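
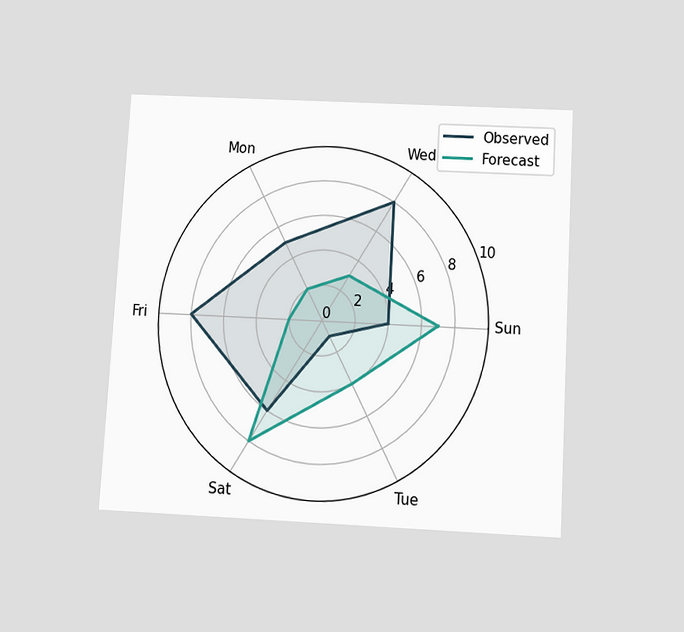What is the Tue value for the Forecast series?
The chart is tilted about 3° clockwise and viewed slightly from below. On the Tue axis, Forecast reaches 4.

4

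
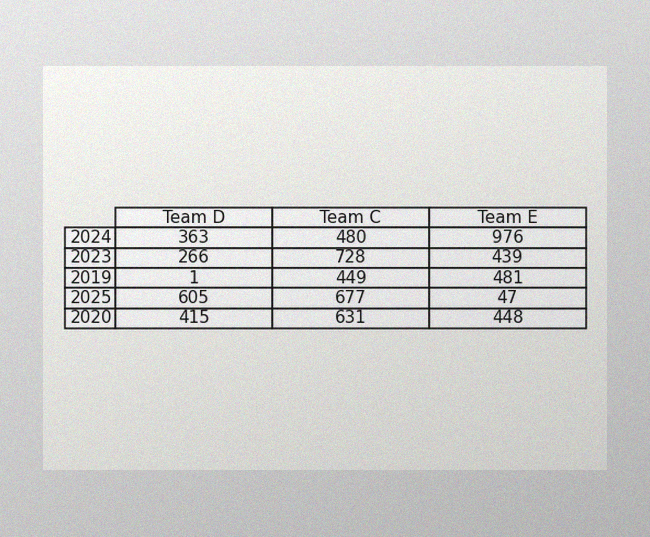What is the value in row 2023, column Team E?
439

The image has some photo noise and uneven lighting. The (2023, Team E) cell reads 439.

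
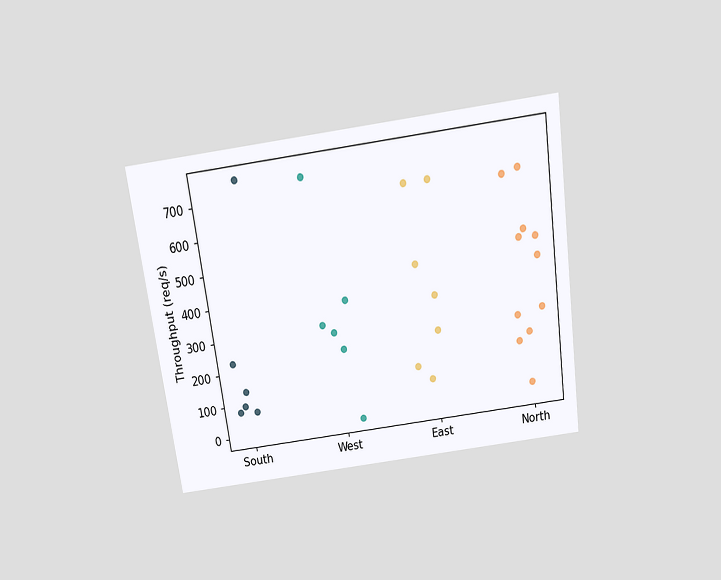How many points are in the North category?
11

The chart is tilted about 8° counter-clockwise and viewed slightly from above. Counting the markers in the North column gives 11.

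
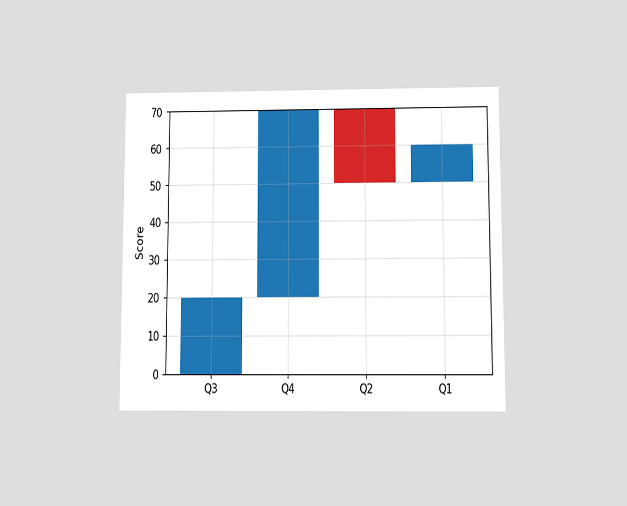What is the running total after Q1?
60

The chart is viewed slightly from below. After Q1 the running total reaches 60.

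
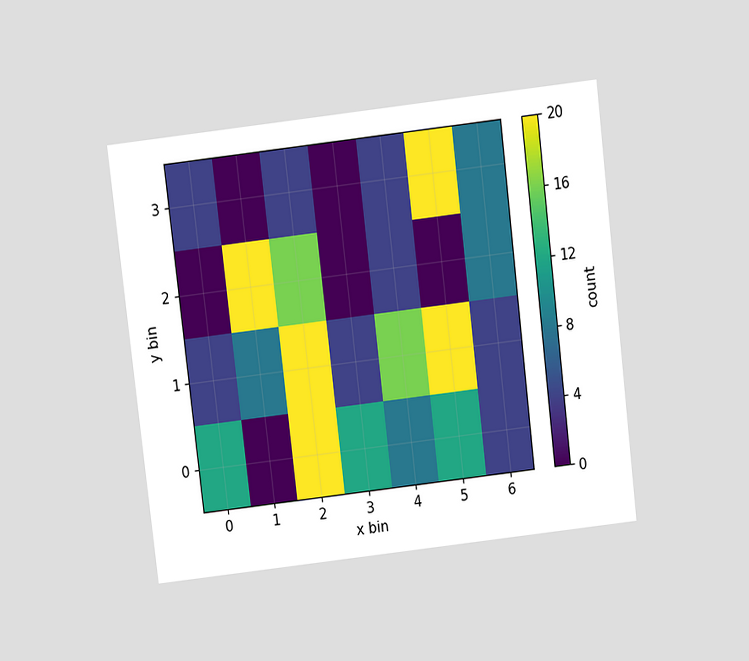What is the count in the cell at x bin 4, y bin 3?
The chart is tilted about 7° counter-clockwise and viewed slightly from above. Matching the cell (4, 3) against the colorbar gives 4.

4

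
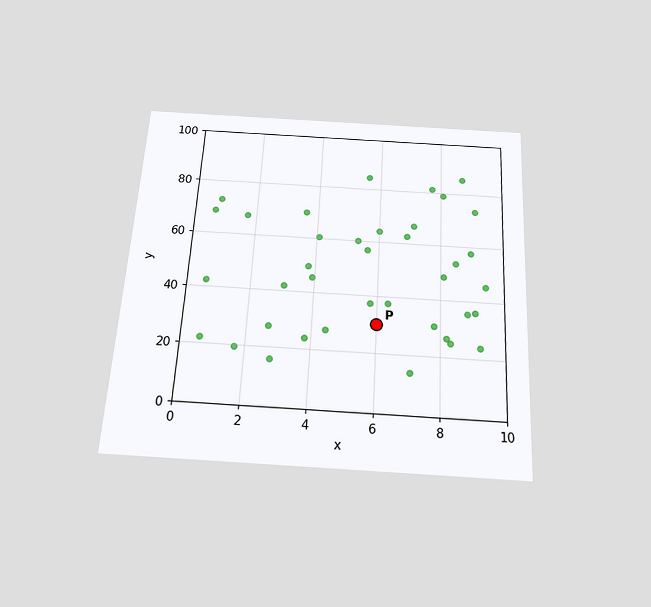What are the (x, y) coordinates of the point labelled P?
The chart is tilted about 3° clockwise and viewed slightly from below. Following the gridlines from P to each axis, P sits at (6, 30).

(6, 30)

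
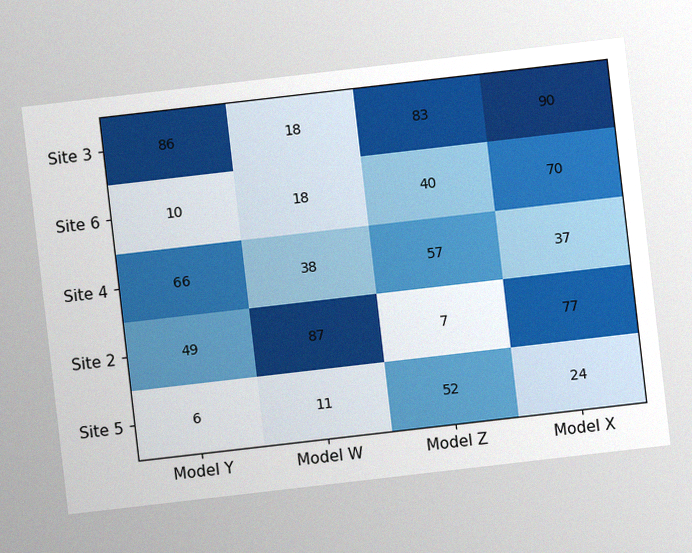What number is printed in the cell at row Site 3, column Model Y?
86

The chart is tilted about 7° counter-clockwise, with some photo noise. The (Site 3, Model Y) cell reads 86.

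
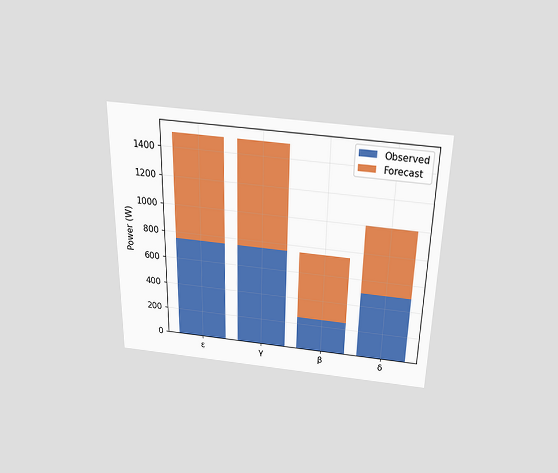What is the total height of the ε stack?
The chart is viewed slightly from above. The ε stack's top reaches 1500W on the y-axis.

1500W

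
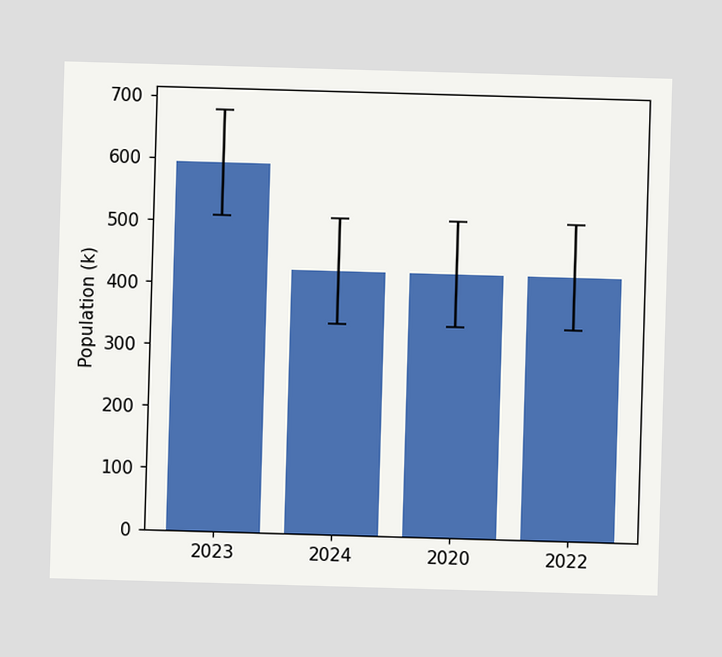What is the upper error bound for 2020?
510k

The 2020 bar's upper whisker reaches 510k.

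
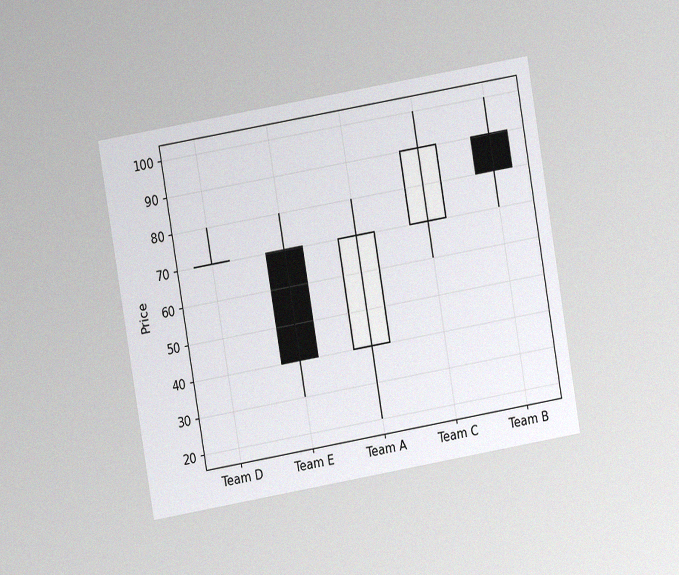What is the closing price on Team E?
The chart is tilted about 10° counter-clockwise and viewed at a slight angle, with some photo noise. The Team E candle closes at 40.

40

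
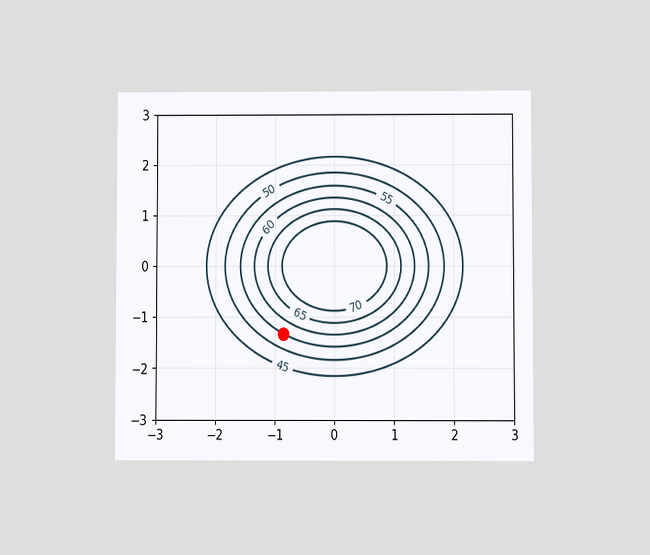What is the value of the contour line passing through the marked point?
The chart is viewed at a slight angle. The marked point sits on the contour labelled 55.

55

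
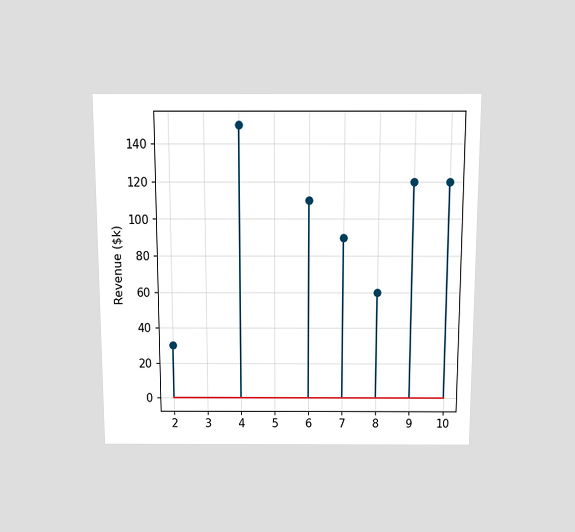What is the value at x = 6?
$110k

The chart is viewed slightly from above. The stem at x=6 reaches $110k.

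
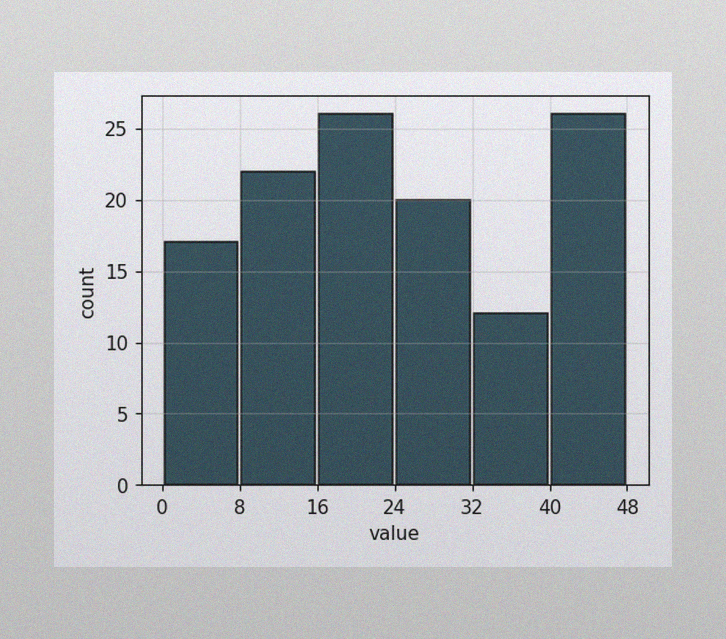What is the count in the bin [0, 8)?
The image has some photo noise and uneven lighting. The [0, 8) bin has height 17.

17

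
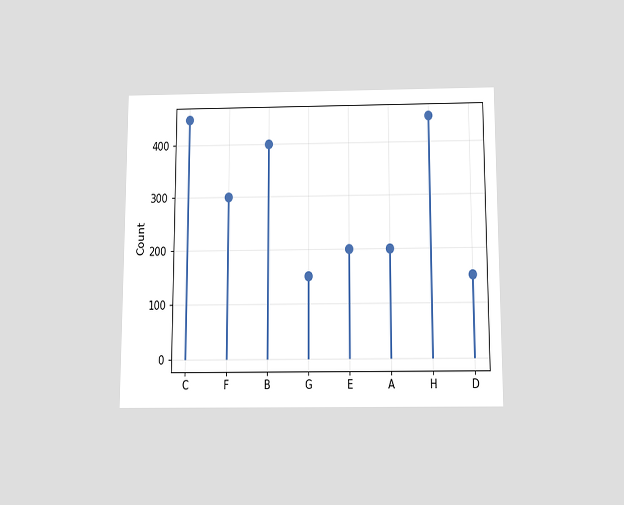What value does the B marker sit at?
The chart is viewed slightly from below. The B marker sits at 400.

400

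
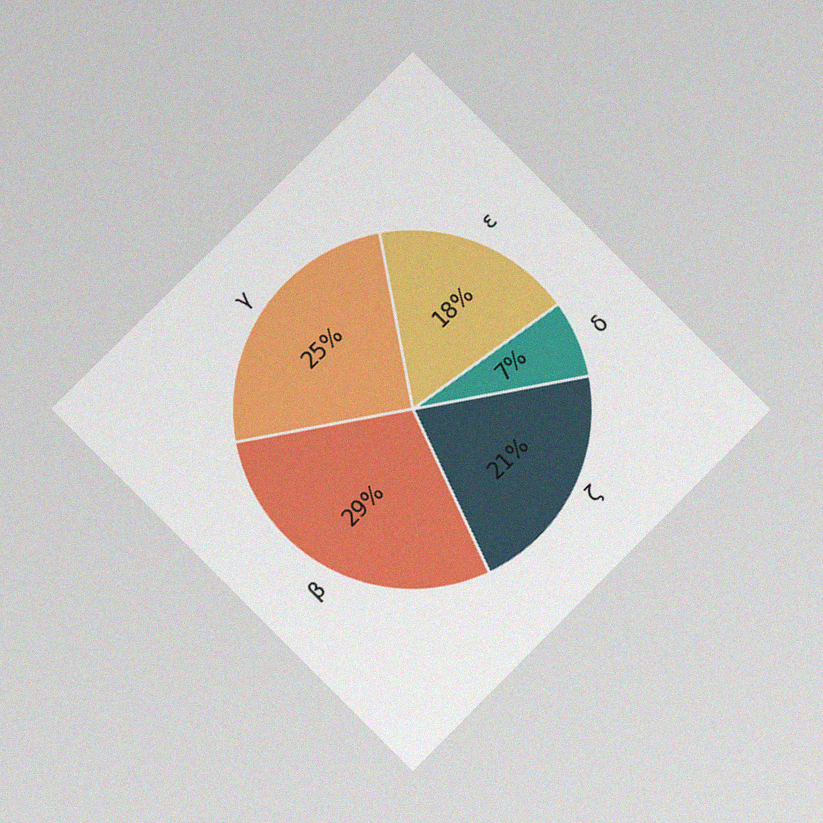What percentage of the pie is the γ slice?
25%

The chart is tilted about 45° counter-clockwise and viewed at a slight angle, with some photo noise. The γ slice takes up 25% of the pie.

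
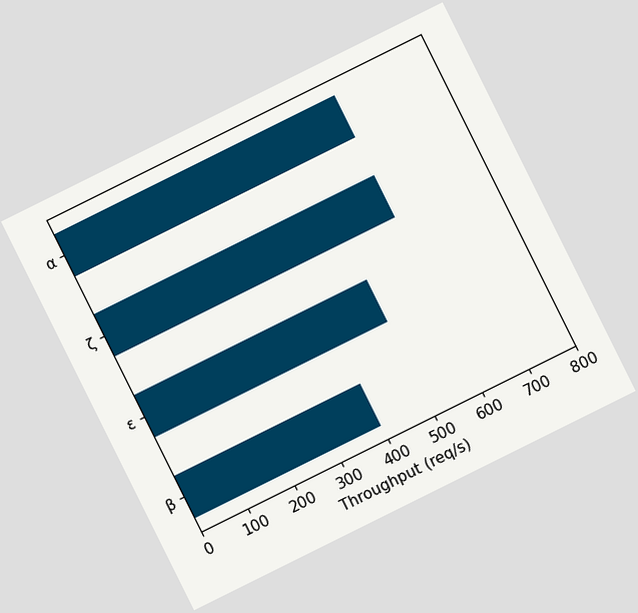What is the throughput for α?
600req/s

The chart is tilted about 26° counter-clockwise. Reading along the chart's x-axis, the α bar reaches 600req/s.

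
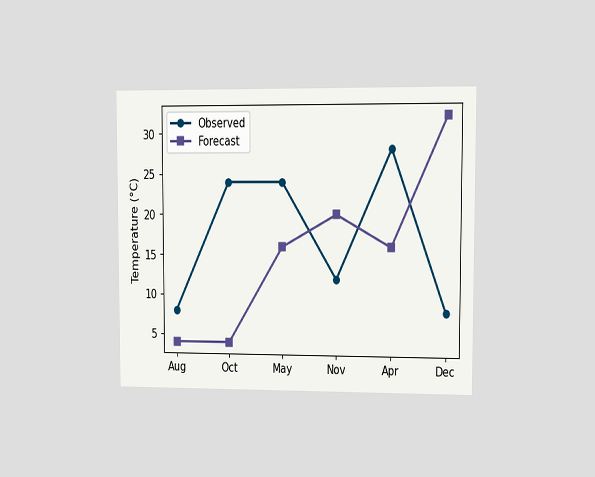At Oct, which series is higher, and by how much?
The chart is viewed at a slight angle. At Oct, Observed sits above the other line by 20°C.

Observed, by 20°C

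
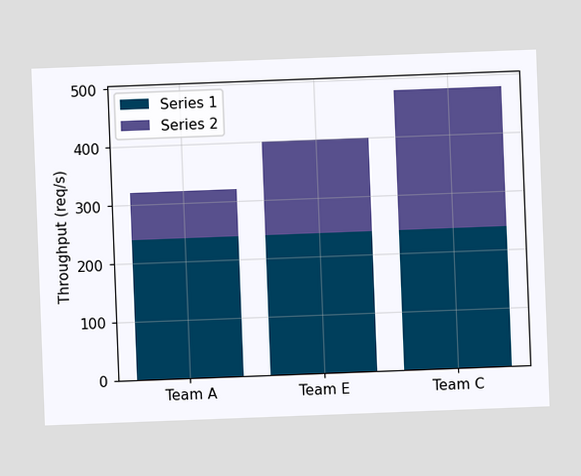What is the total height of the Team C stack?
The chart is tilted about 2° counter-clockwise. The Team C stack's top reaches 480req/s on the y-axis.

480req/s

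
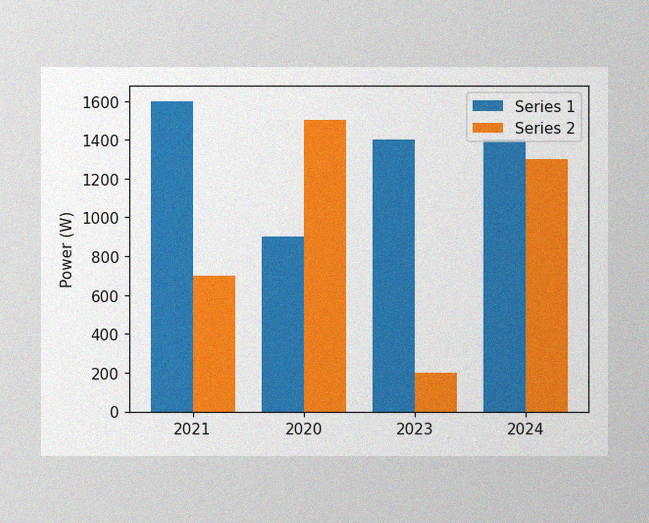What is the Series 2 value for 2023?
The image has some photo noise and uneven lighting. The Series 2 bar at 2023 reaches 200W on the y-axis.

200W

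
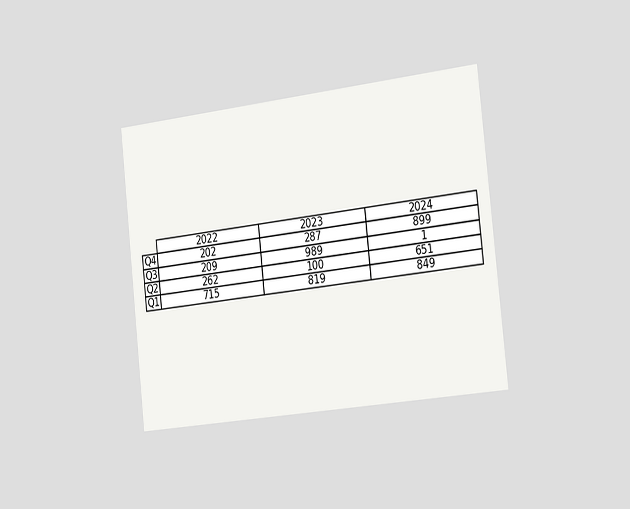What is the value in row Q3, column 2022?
The chart is tilted about 6° counter-clockwise and viewed slightly from the right. The (Q3, 2022) cell reads 209.

209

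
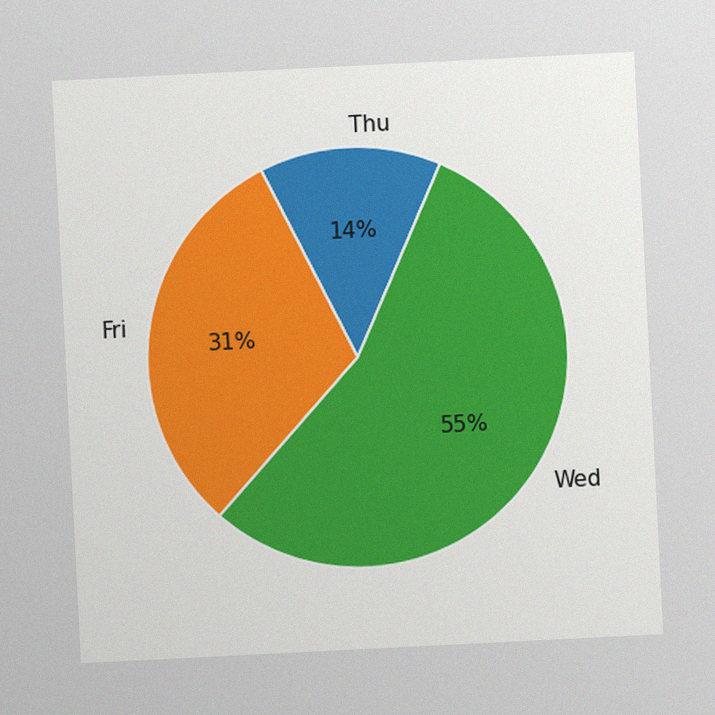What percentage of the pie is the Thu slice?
14%

The chart is tilted about 3° counter-clockwise, with some photo noise. The Thu slice takes up 14% of the pie.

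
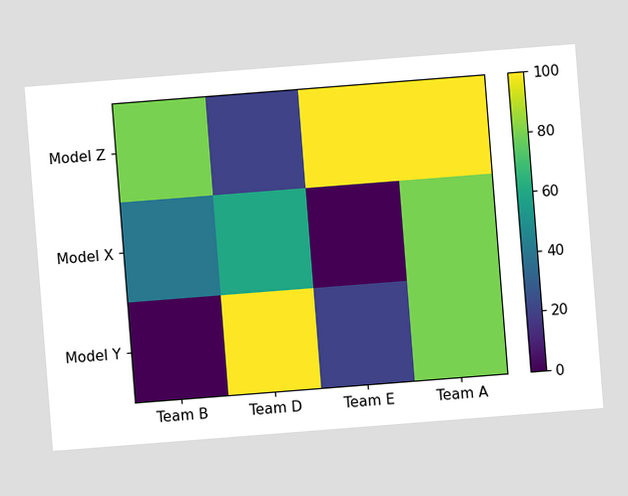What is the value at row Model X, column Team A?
The chart is tilted about 4° counter-clockwise. Matching cell (Model X, Team A) against the colorbar gives 80.

80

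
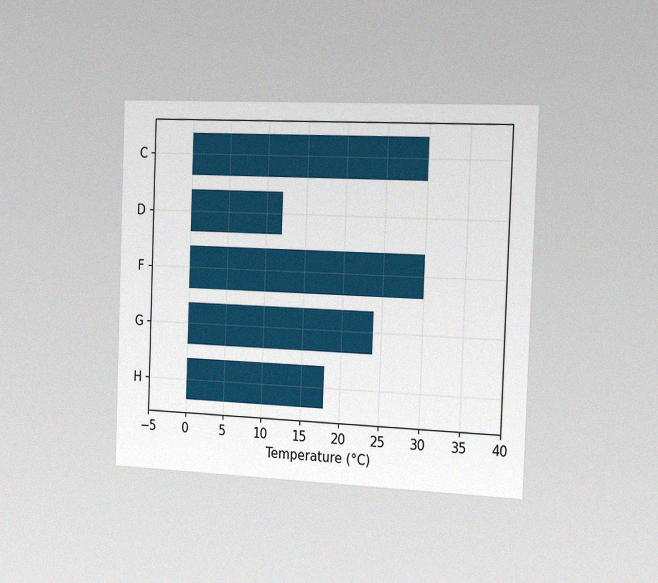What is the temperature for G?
The chart is tilted about 2° clockwise and viewed slightly from the right, with some photo noise. Reading along the chart's x-axis, the G bar reaches 24°C.

24°C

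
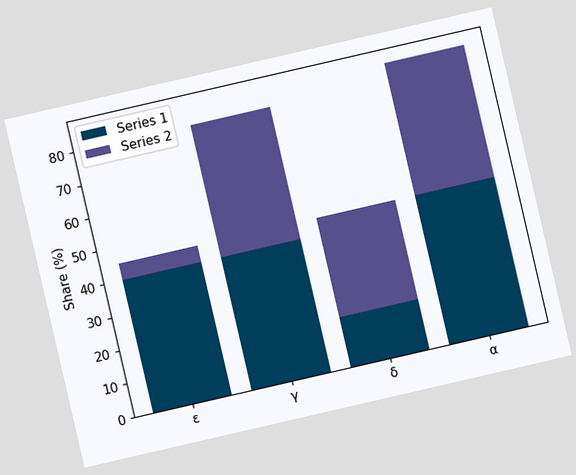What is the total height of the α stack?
The chart is tilted about 13° counter-clockwise. The α stack's top reaches 85% on the y-axis.

85%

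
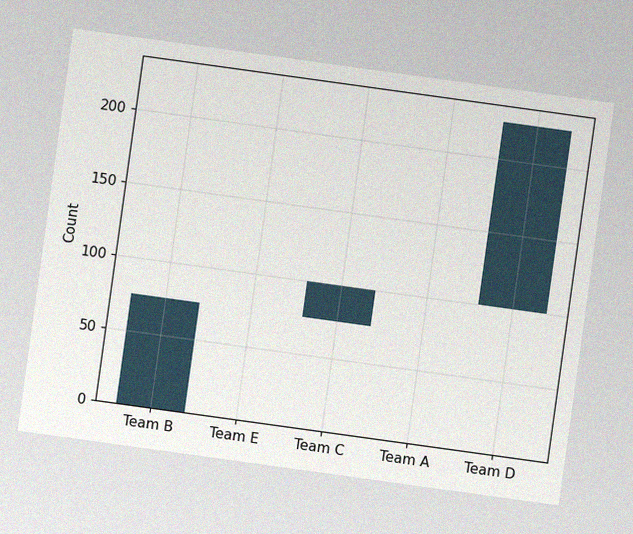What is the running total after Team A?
The chart is tilted about 8° clockwise, with some photo noise. After Team A the running total reaches 100.

100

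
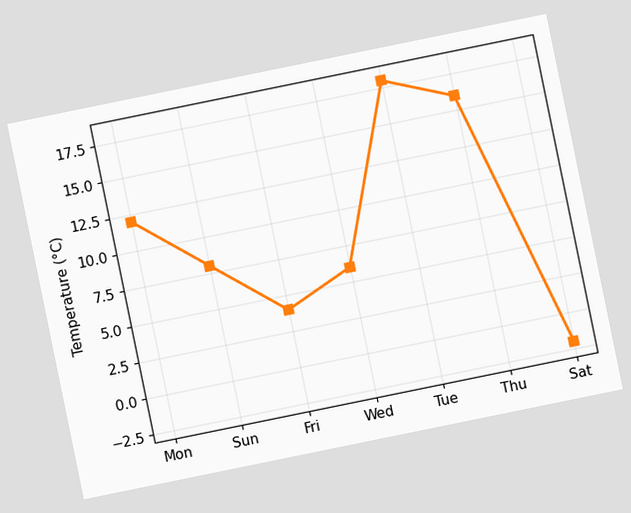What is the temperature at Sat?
The chart is tilted about 12° counter-clockwise. At Sat, the line is at -2°C.

-2°C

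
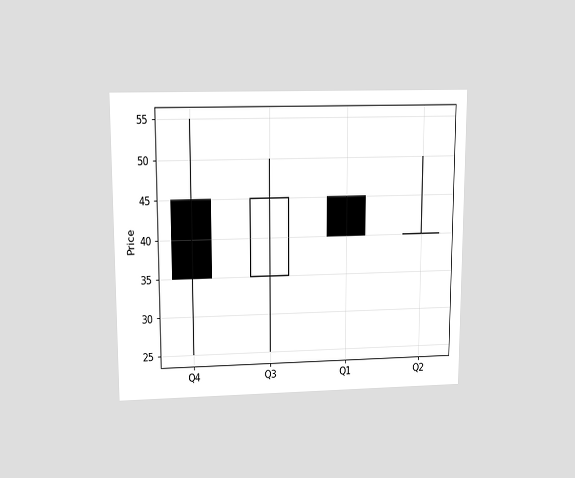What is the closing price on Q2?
40

The chart is viewed slightly from above. The Q2 candle closes at 40.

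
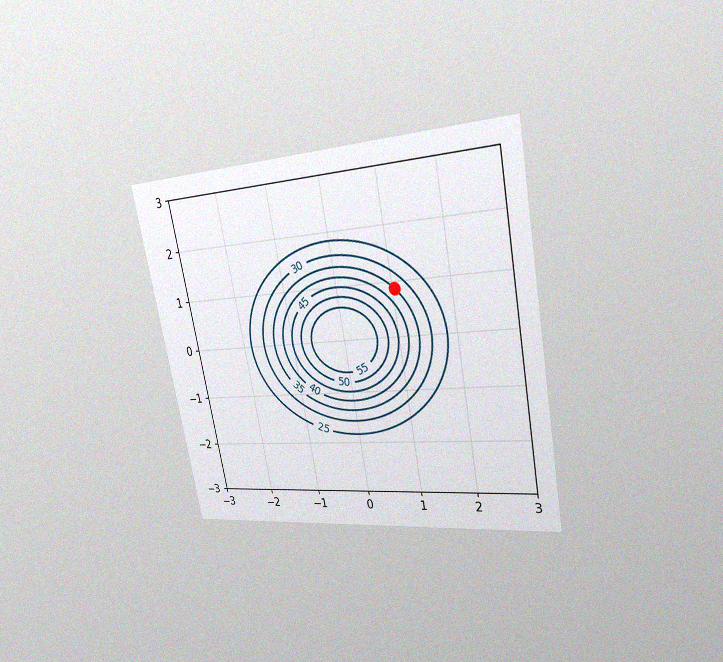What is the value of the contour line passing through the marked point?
The chart is tilted about 11° counter-clockwise and viewed slightly from the right, with some photo noise. The marked point sits on the contour labelled 35.

35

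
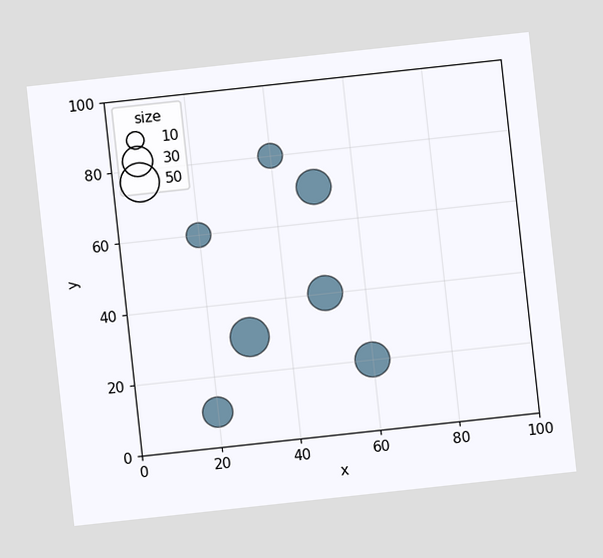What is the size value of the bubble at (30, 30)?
50

The chart is tilted about 6° counter-clockwise. Matching the bubble at (30, 30) against the size legend gives 50.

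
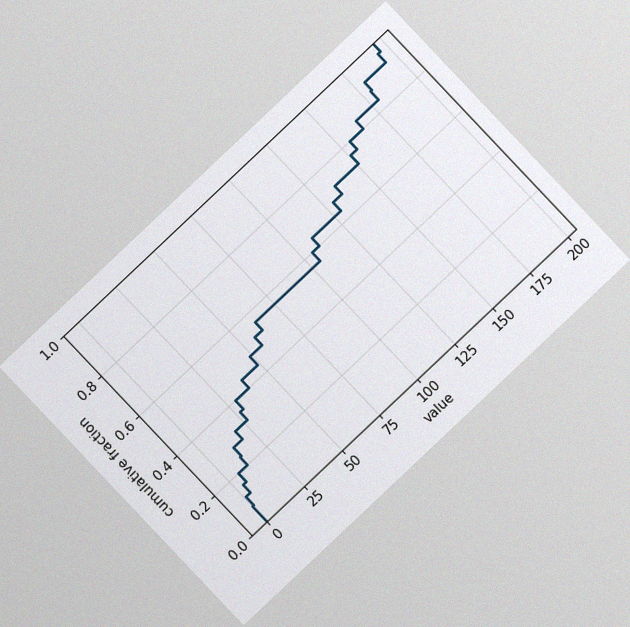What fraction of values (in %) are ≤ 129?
The chart is tilted about 43° counter-clockwise, with some photo noise. At x=129 the ECDF step is at 68%.

68%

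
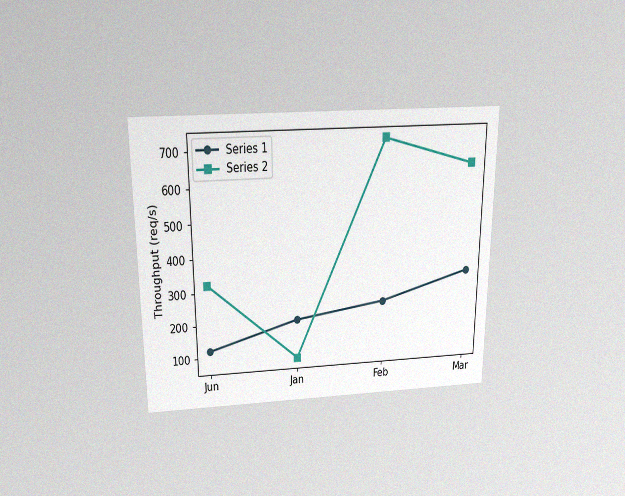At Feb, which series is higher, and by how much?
Series 2, by 480req/s

The chart is viewed slightly from above, with some photo noise. At Feb, Series 2 sits above the other line by 480req/s.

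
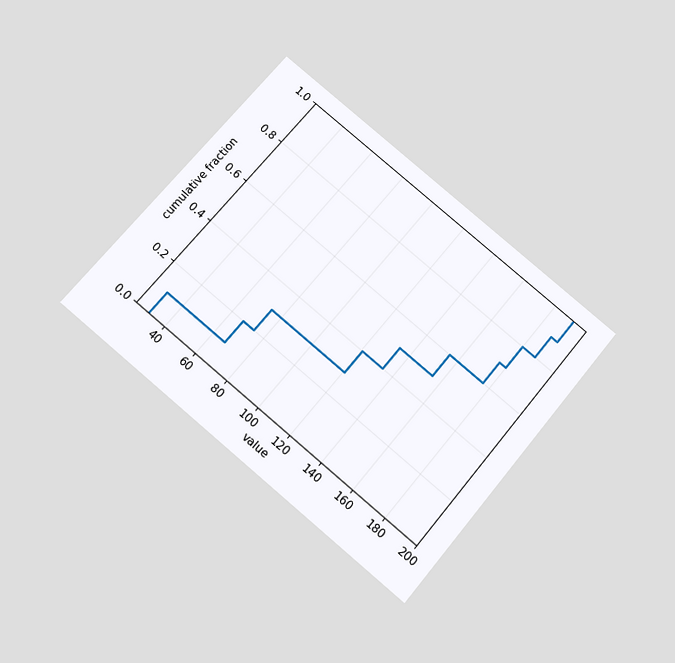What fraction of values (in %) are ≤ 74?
30%

The chart is tilted about 40° clockwise and viewed slightly from below. At x=74 the ECDF step is at 30%.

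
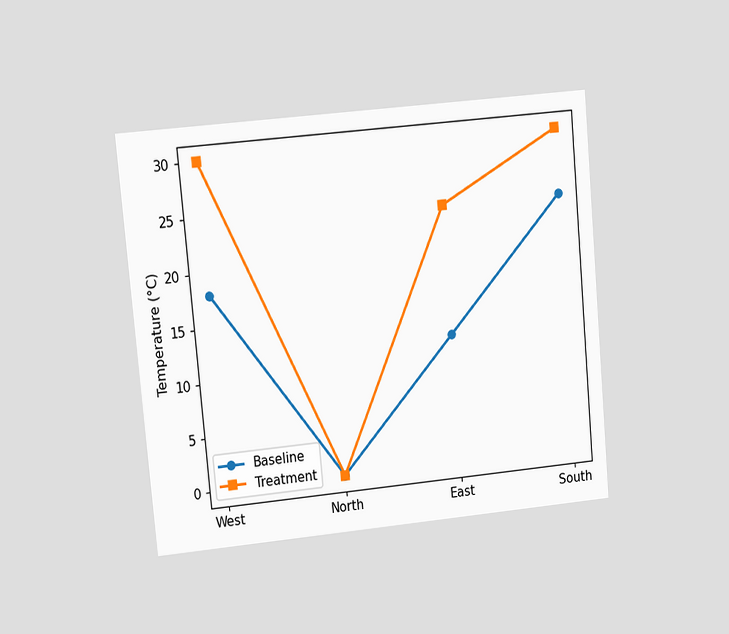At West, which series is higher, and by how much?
The chart is tilted about 5° counter-clockwise and viewed at a slight angle. At West, Treatment sits above the other line by 12°C.

Treatment, by 12°C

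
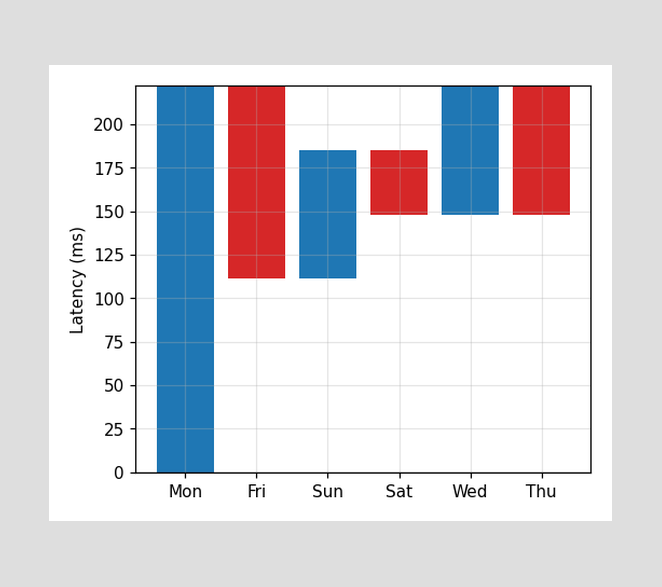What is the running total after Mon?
222ms

After Mon the running total reaches 222ms.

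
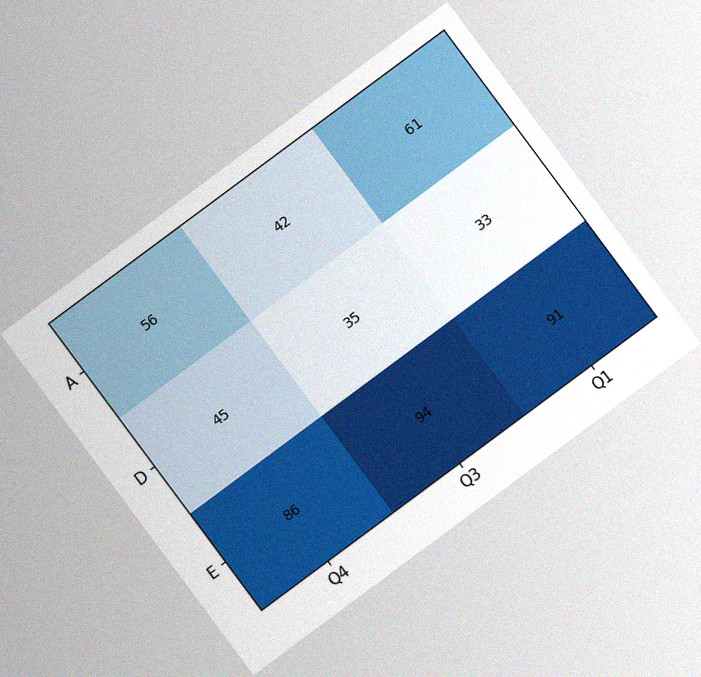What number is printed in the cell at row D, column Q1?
33

The chart is tilted about 37° counter-clockwise, with some photo noise. The (D, Q1) cell reads 33.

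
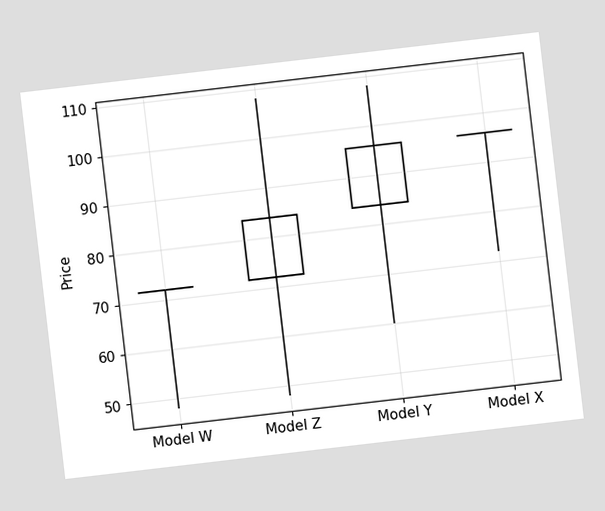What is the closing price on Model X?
96

The chart is tilted about 7° counter-clockwise. The Model X candle closes at 96.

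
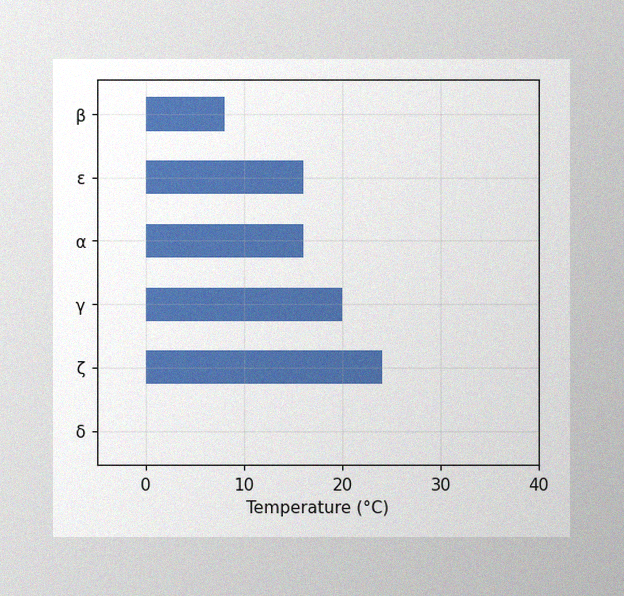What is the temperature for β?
8°C

The image has some photo noise and uneven lighting. Reading along the chart's x-axis, the β bar reaches 8°C.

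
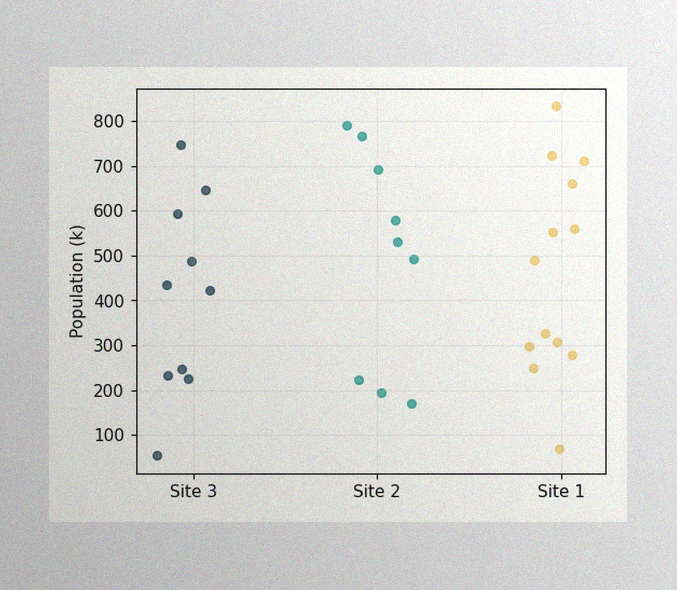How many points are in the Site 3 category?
The image has some photo noise and uneven lighting. Counting the markers in the Site 3 column gives 10.

10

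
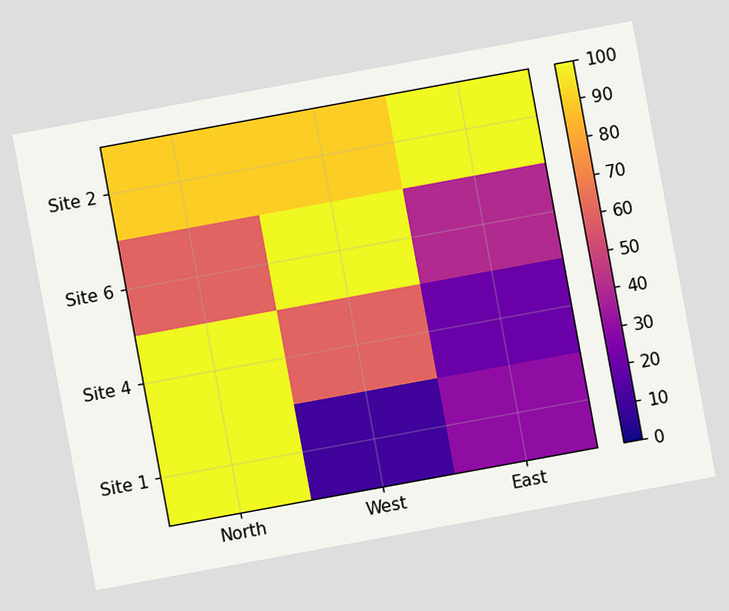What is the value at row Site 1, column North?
100

The chart is tilted about 10° counter-clockwise. Matching cell (Site 1, North) against the colorbar gives 100.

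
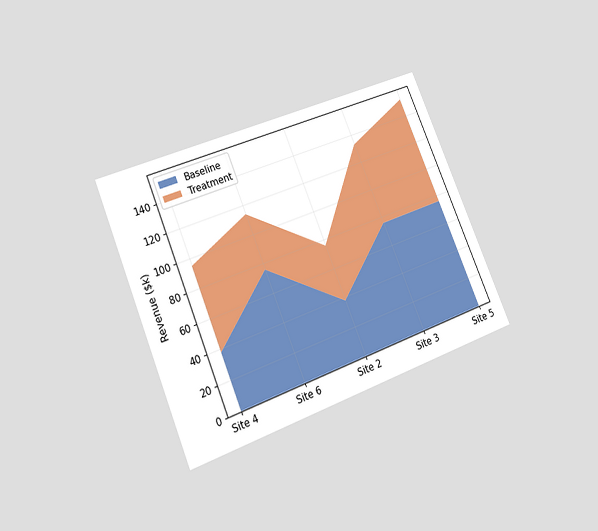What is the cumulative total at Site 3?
The chart is tilted about 23° counter-clockwise and viewed at a slight angle. The stacked total at Site 3 reaches $133k.

$133k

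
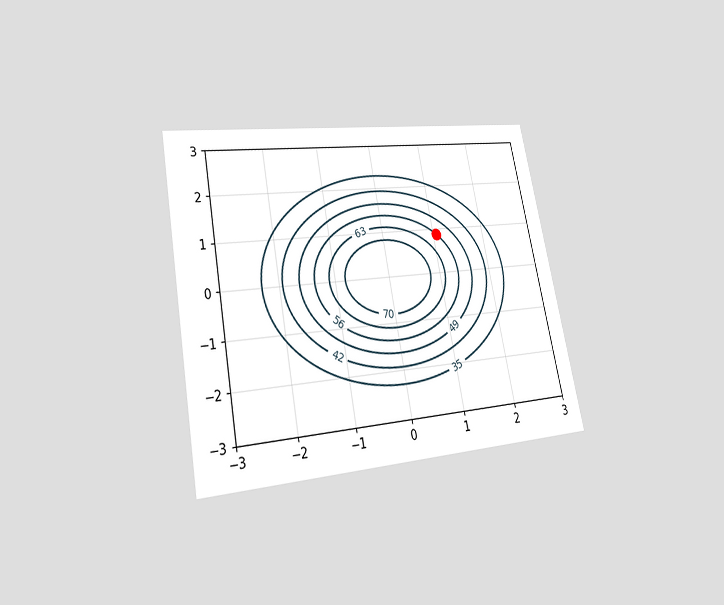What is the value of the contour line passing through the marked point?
56

The chart is tilted about 11° counter-clockwise and viewed at a slight angle. The marked point sits on the contour labelled 56.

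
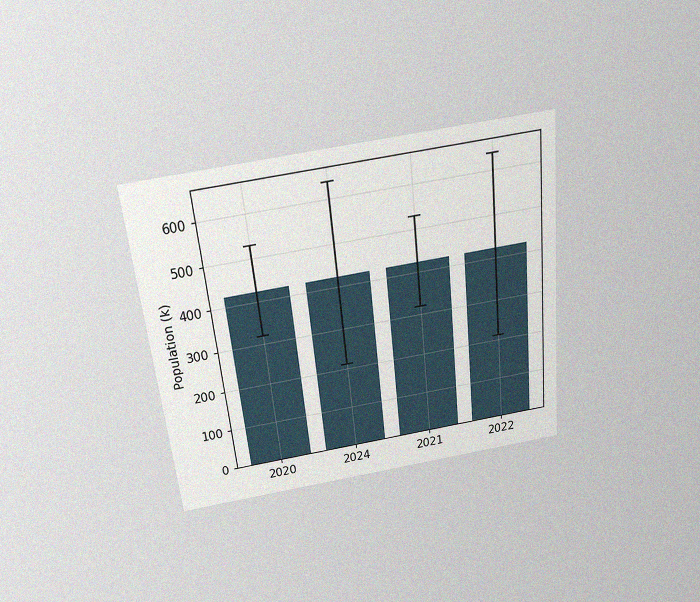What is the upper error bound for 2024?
The chart is tilted about 6° counter-clockwise and viewed slightly from above, with some photo noise. The 2024 bar's upper whisker reaches 636k.

636k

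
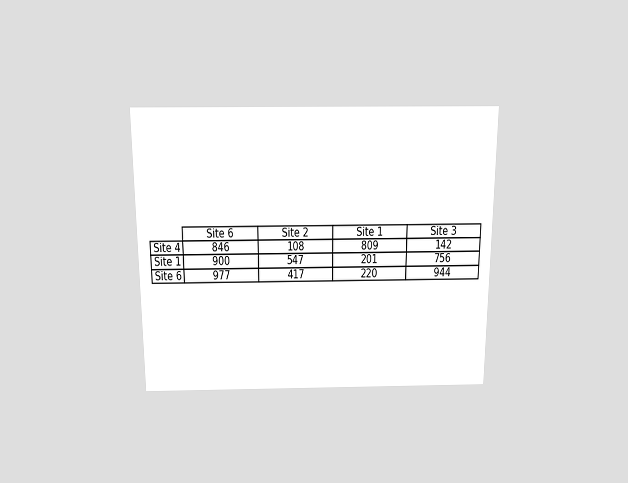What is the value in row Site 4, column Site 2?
The chart is viewed slightly from above. The (Site 4, Site 2) cell reads 108.

108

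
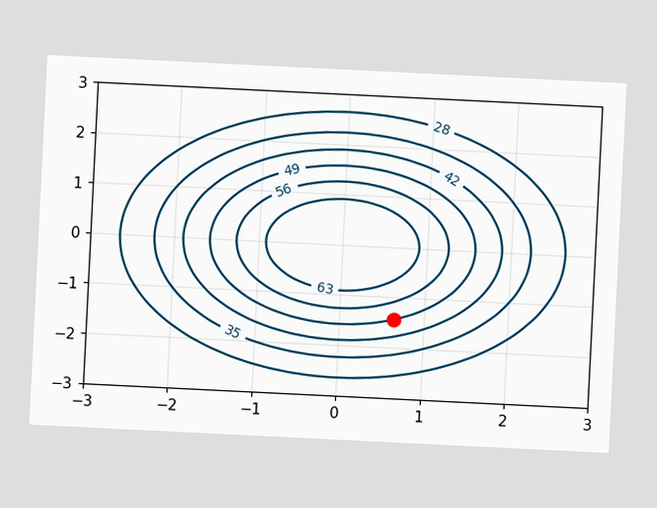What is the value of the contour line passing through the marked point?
49

The chart is tilted about 3° clockwise. The marked point sits on the contour labelled 49.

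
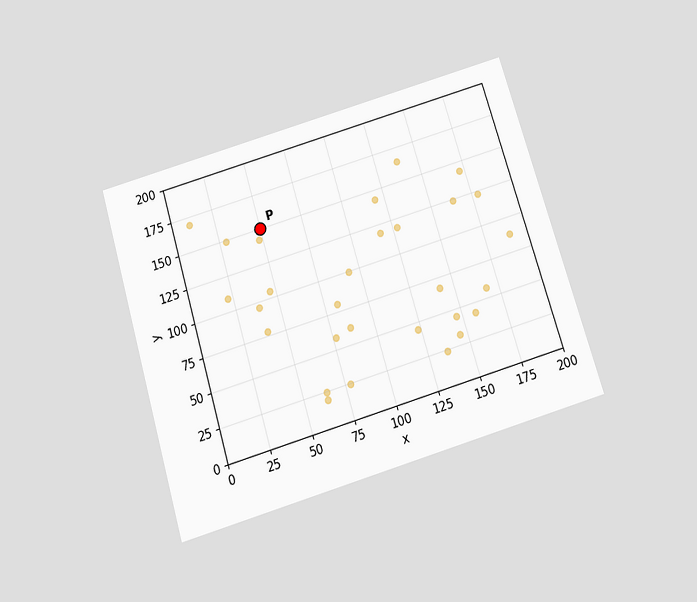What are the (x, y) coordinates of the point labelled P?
The chart is tilted about 17° counter-clockwise and viewed slightly from below. Following the gridlines from P to each axis, P sits at (50, 150).

(50, 150)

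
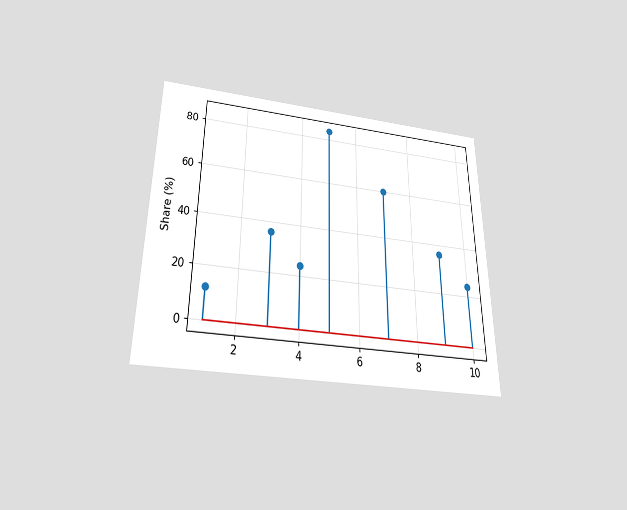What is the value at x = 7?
The chart is viewed slightly from below. The stem at x=7 reaches 60%.

60%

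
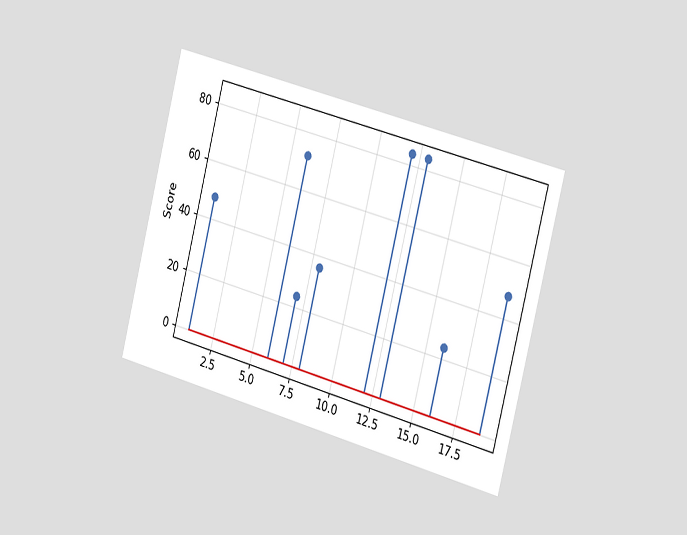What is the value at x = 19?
The chart is tilted about 15° clockwise and viewed slightly from the right. The stem at x=19 reaches 48.

48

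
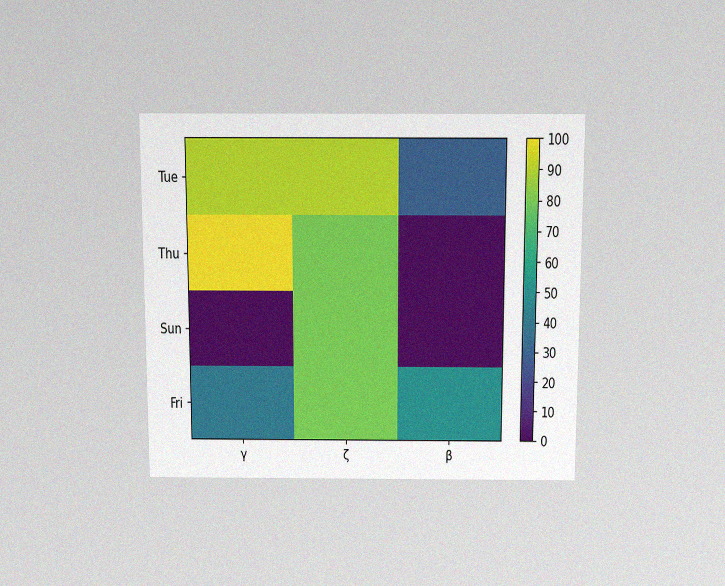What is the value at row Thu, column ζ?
The chart is viewed slightly from above, with some photo noise. Matching cell (Thu, ζ) against the colorbar gives 80.

80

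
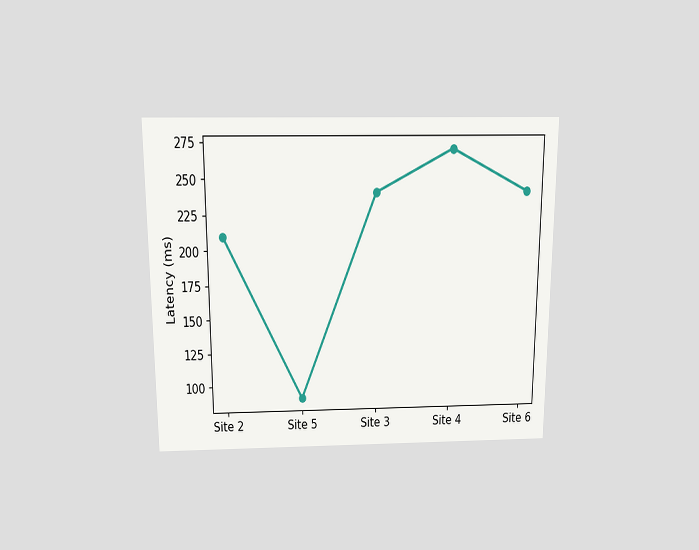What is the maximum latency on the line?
The chart is viewed slightly from above. The highest point is at Site 4, and reading across to the y-axis gives 270ms.

270ms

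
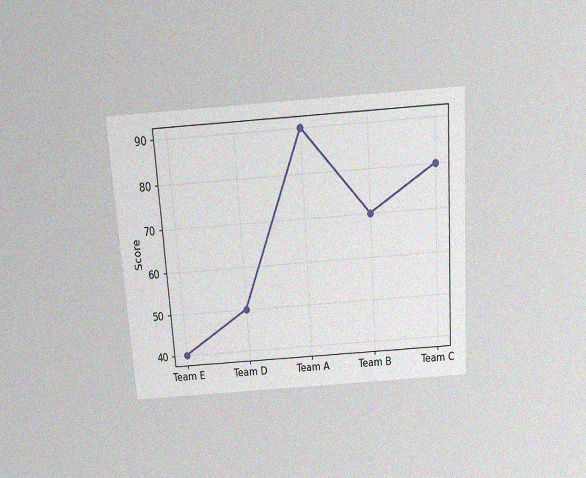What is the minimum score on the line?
40

The chart is tilted about 4° counter-clockwise and viewed slightly from above, with some photo noise. The lowest point is at Team E, and reading across to the y-axis gives 40.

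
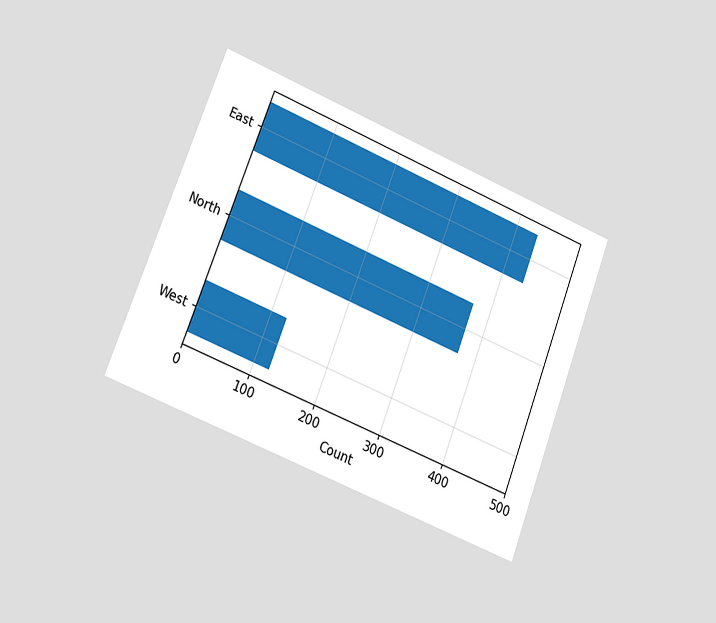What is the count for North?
372

The chart is tilted about 21° clockwise and viewed slightly from the left. Reading along the chart's x-axis, the North bar reaches 372.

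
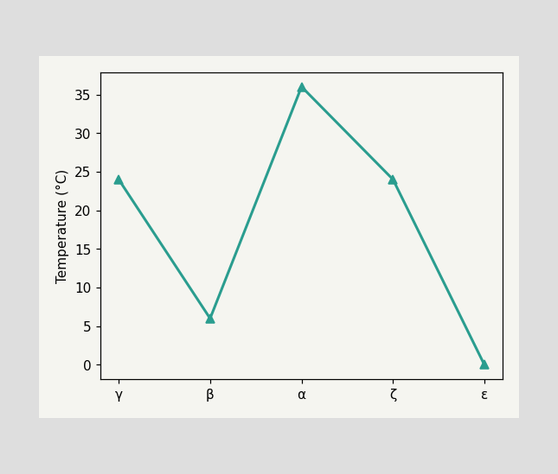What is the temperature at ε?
At ε, the line is at 0°C.

0°C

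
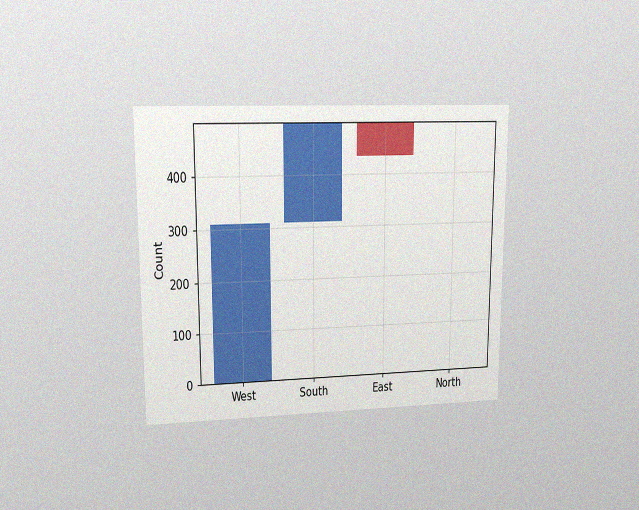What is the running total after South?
The chart is viewed at a slight angle, with some photo noise. After South the running total reaches 496.

496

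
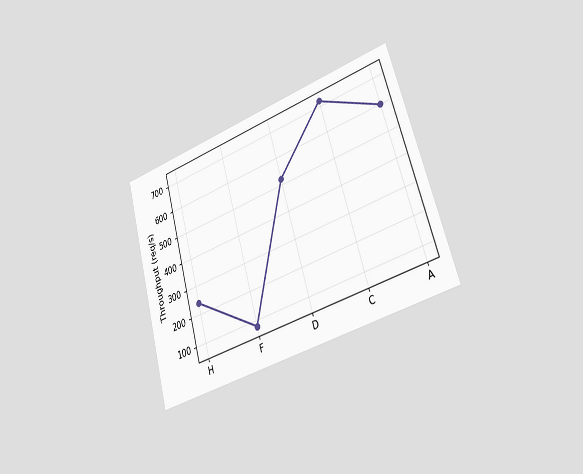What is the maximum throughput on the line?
720req/s

The chart is tilted about 16° counter-clockwise and viewed slightly from the right. The highest point is at C, and reading across to the y-axis gives 720req/s.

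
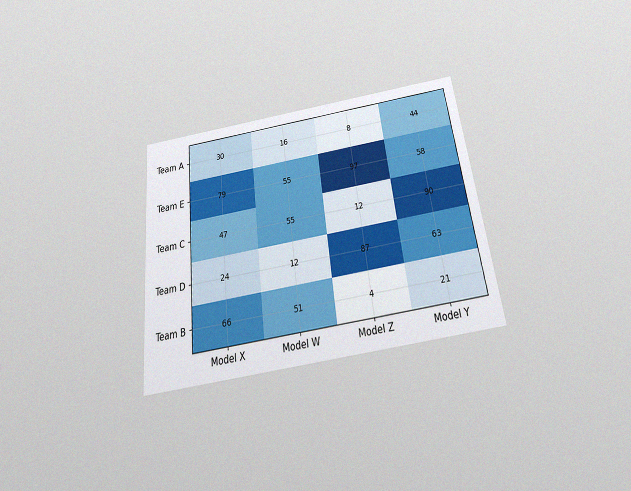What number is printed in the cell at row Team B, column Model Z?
The chart is tilted about 7° counter-clockwise and viewed slightly from below, with some photo noise. The (Team B, Model Z) cell reads 4.

4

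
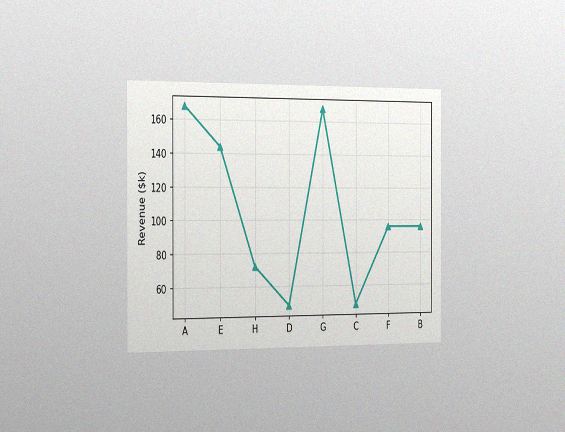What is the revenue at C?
The chart is viewed slightly from the left, with some photo noise. At C, the line is at $48k.

$48k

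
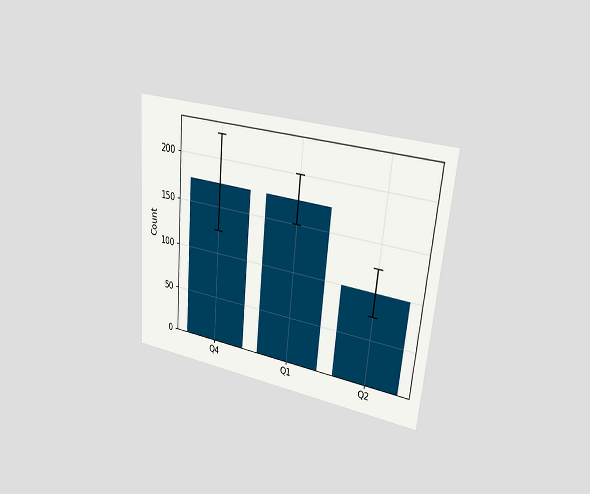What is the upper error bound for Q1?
200

The chart is tilted about 5° clockwise and viewed slightly from the right. The Q1 bar's upper whisker reaches 200.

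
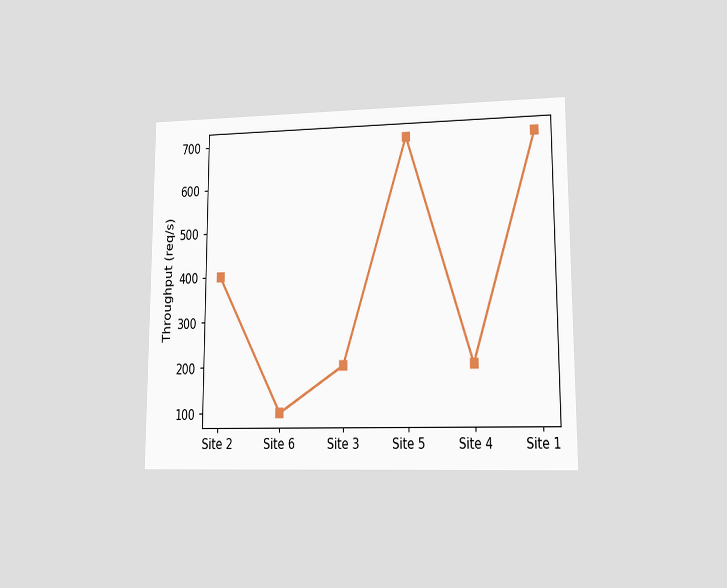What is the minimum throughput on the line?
100req/s

The chart is viewed at a slight angle. The lowest point is at Site 6, and reading across to the y-axis gives 100req/s.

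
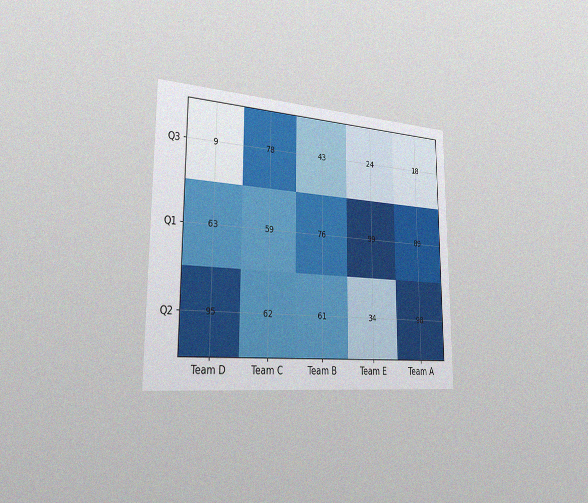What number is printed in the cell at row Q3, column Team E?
24

The chart is viewed slightly from the left, with some photo noise. The (Q3, Team E) cell reads 24.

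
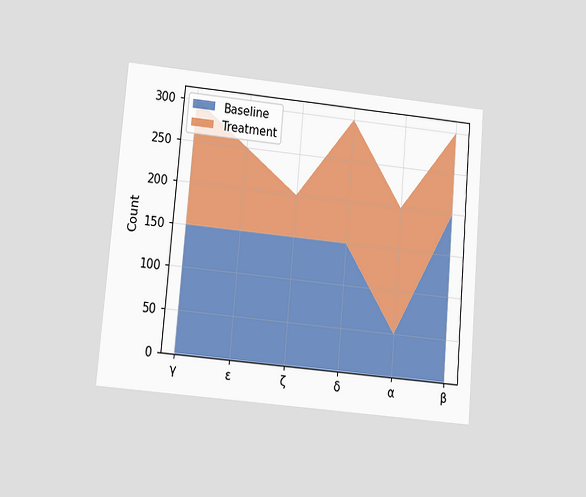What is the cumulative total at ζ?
200

The chart is tilted about 5° clockwise and viewed slightly from below. The stacked total at ζ reaches 200.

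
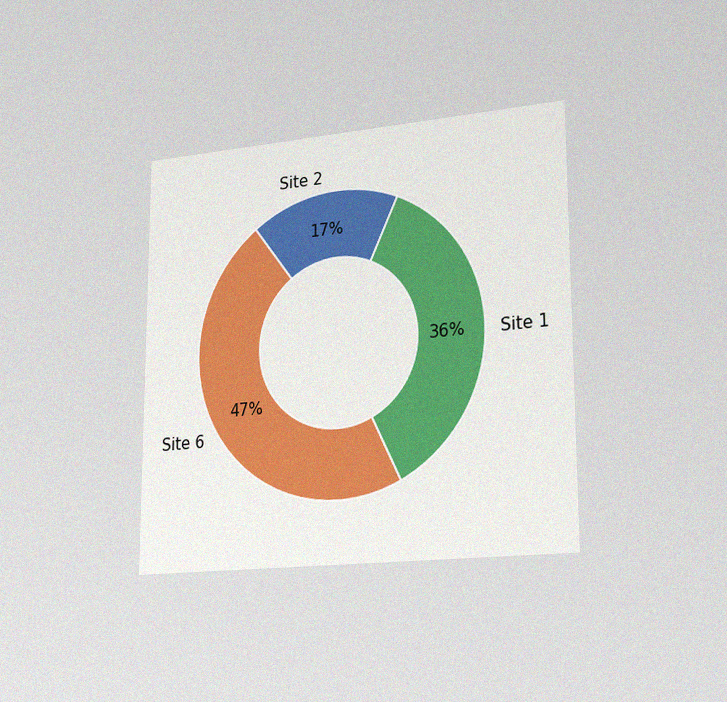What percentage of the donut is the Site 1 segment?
The chart is viewed slightly from the right, with some photo noise. The Site 1 segment takes up 36% of the ring.

36%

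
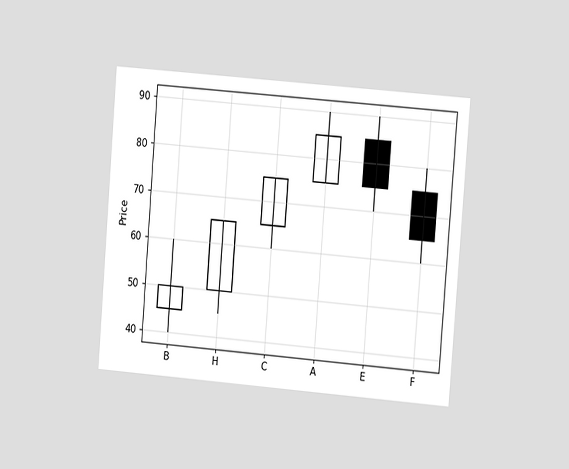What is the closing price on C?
75

The chart is tilted about 5° clockwise and viewed at a slight angle. The C candle closes at 75.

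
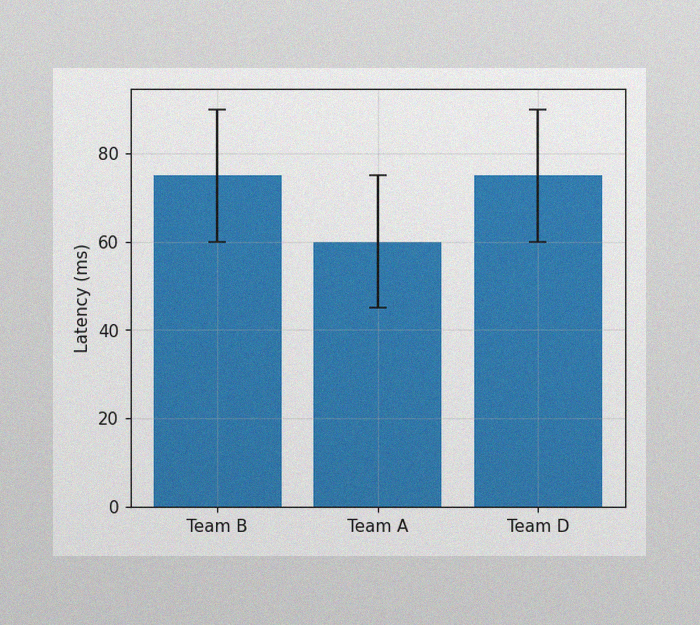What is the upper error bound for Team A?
The image has some photo noise and uneven lighting. The Team A bar's upper whisker reaches 75ms.

75ms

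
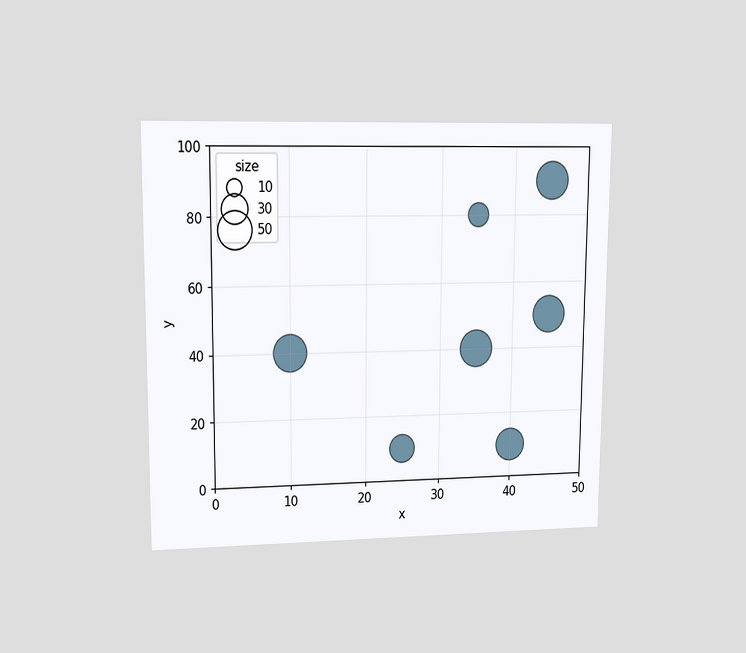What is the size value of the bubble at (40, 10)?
The chart is viewed at a slight angle. Matching the bubble at (40, 10) against the size legend gives 40.

40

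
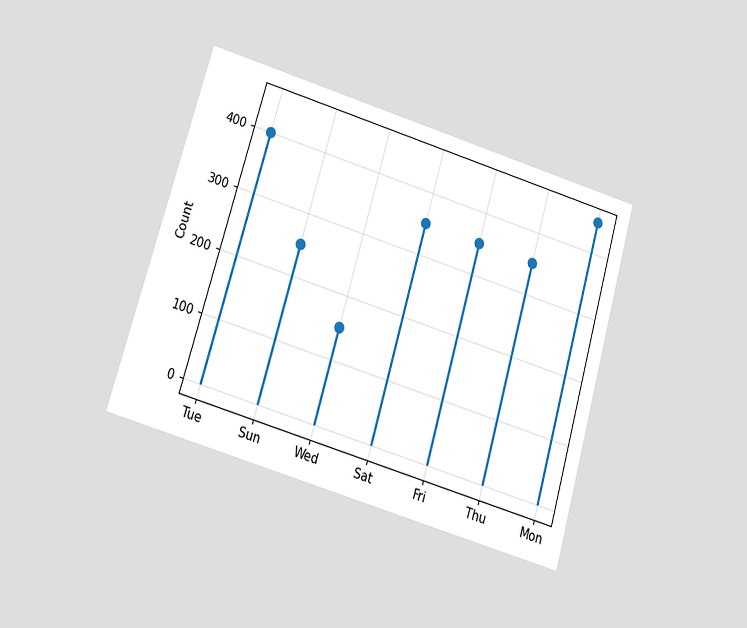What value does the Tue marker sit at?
400

The chart is tilted about 16° clockwise and viewed at a slight angle. The Tue marker sits at 400.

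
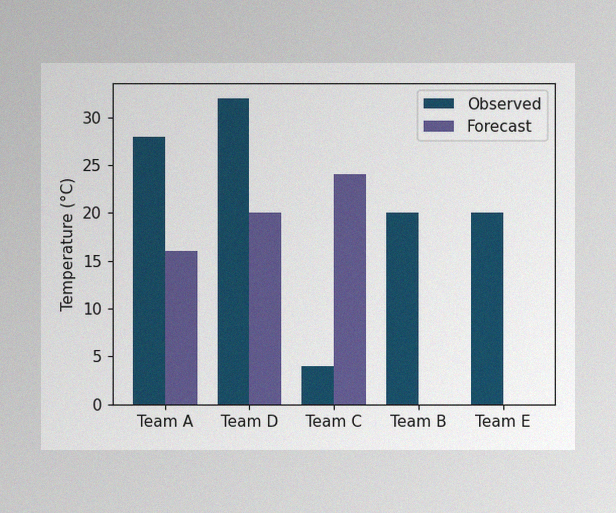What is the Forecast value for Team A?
16°C

The image has some photo noise and uneven lighting. The Forecast bar at Team A reaches 16°C on the y-axis.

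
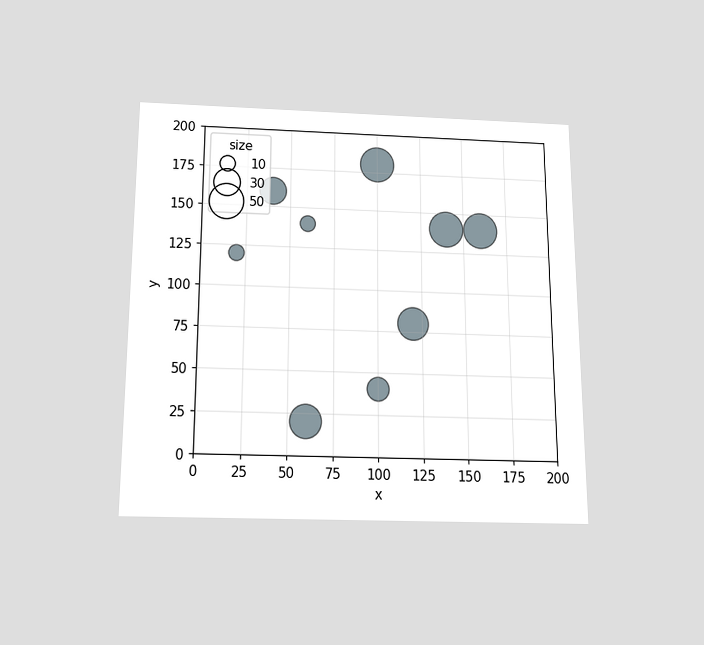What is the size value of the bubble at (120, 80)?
40

The chart is viewed slightly from below. Matching the bubble at (120, 80) against the size legend gives 40.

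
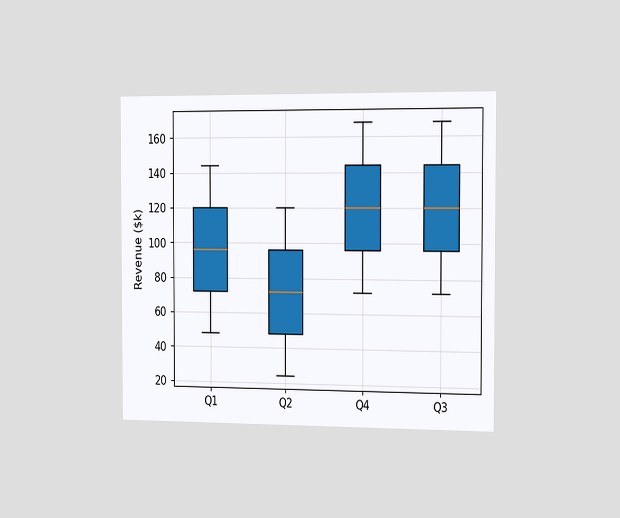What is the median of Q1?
$96k

The chart is viewed slightly from the right. The median line in the Q1 box sits at $96k.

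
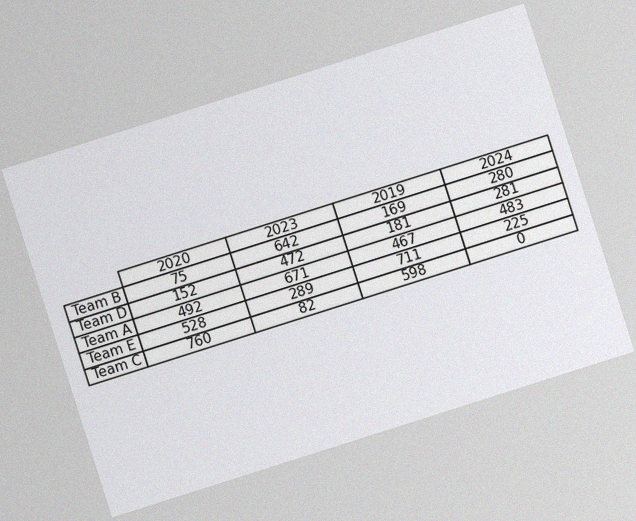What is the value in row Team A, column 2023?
The chart is tilted about 18° counter-clockwise, with some photo noise. The (Team A, 2023) cell reads 671.

671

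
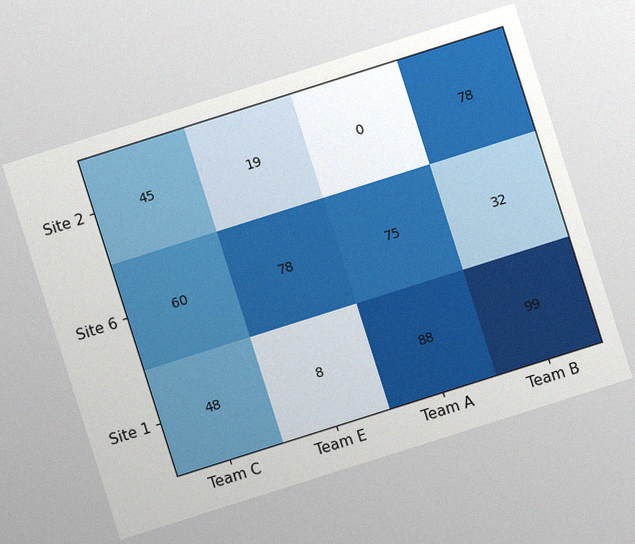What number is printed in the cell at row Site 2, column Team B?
The chart is tilted about 18° counter-clockwise, with some photo noise. The (Site 2, Team B) cell reads 78.

78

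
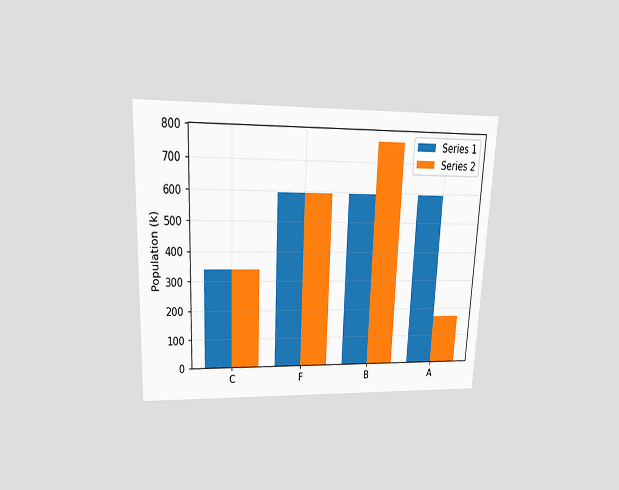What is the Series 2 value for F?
The chart is tilted about 2° clockwise and viewed slightly from above. The Series 2 bar at F reaches 595k on the y-axis.

595k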